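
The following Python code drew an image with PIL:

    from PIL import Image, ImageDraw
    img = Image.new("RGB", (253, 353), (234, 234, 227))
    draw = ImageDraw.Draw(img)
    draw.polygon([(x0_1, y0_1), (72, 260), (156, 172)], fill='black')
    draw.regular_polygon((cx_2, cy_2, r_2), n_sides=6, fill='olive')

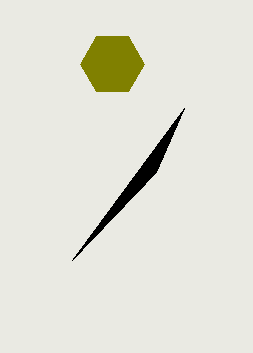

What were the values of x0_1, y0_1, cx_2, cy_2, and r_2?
x0_1 = 184
y0_1 = 108
cx_2 = 112
cy_2 = 64
r_2 = 32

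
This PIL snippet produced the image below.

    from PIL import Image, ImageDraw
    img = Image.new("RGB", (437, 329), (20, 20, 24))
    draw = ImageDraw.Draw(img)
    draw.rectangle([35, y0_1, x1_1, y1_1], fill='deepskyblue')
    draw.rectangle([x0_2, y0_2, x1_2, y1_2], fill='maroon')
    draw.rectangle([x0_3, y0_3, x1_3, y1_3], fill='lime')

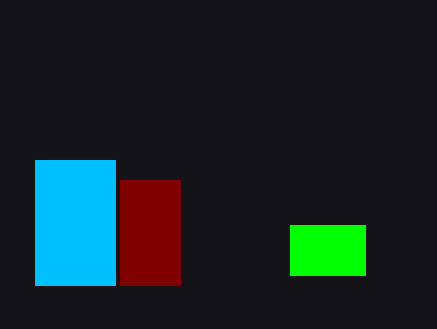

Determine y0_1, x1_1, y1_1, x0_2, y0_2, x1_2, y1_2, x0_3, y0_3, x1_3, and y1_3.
y0_1 = 160
x1_1 = 115
y1_1 = 285
x0_2 = 120
y0_2 = 180
x1_2 = 180
y1_2 = 285
x0_3 = 290
y0_3 = 225
x1_3 = 365
y1_3 = 275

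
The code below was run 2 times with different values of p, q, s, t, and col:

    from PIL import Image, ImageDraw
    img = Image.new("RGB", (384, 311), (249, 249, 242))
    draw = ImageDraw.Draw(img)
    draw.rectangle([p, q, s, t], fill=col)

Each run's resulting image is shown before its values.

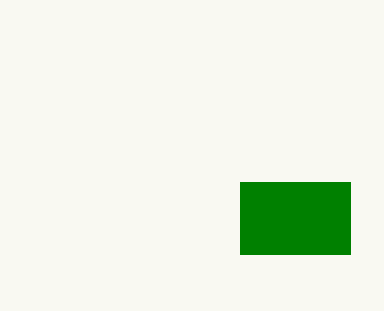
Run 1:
p = 240, q = 182, s = 350, t = 254, col = 'green'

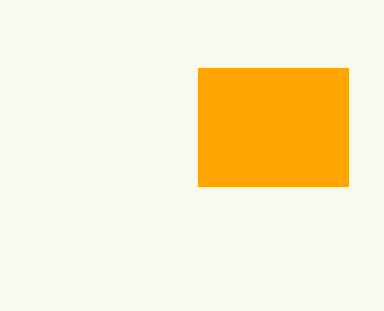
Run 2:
p = 198
q = 68
s = 348
t = 186
col = 'orange'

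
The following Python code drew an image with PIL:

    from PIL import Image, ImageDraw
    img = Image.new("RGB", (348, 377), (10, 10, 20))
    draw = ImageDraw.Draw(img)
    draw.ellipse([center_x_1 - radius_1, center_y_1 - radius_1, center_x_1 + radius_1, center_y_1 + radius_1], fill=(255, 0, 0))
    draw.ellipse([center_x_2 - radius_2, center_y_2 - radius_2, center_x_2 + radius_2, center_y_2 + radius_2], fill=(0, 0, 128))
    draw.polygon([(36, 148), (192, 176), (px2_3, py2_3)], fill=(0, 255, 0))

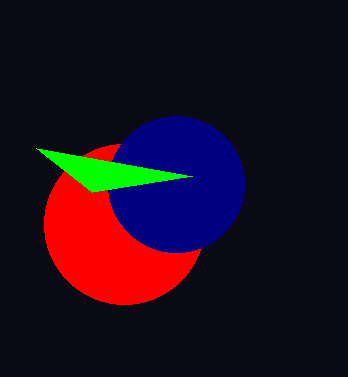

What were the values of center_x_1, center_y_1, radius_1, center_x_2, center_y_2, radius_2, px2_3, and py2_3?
center_x_1 = 124
center_y_1 = 224
radius_1 = 80
center_x_2 = 176
center_y_2 = 184
radius_2 = 68
px2_3 = 92
py2_3 = 192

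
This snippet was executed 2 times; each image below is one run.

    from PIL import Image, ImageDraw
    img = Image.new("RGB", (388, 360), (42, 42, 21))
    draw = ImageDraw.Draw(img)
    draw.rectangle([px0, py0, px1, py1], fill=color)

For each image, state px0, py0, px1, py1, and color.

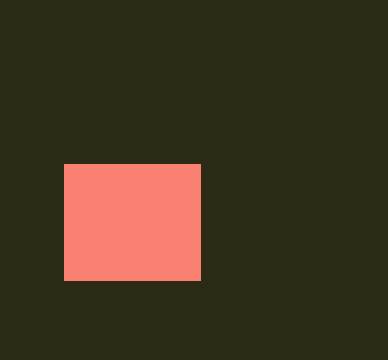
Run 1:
px0 = 64; py0 = 164; px1 = 200; py1 = 280; color = 'salmon'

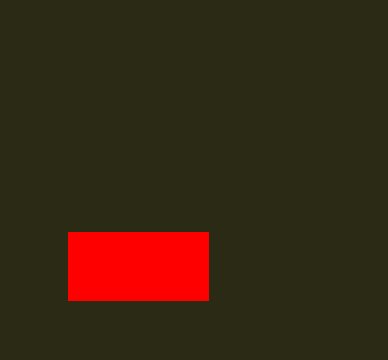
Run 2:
px0 = 68; py0 = 232; px1 = 208; py1 = 300; color = 'red'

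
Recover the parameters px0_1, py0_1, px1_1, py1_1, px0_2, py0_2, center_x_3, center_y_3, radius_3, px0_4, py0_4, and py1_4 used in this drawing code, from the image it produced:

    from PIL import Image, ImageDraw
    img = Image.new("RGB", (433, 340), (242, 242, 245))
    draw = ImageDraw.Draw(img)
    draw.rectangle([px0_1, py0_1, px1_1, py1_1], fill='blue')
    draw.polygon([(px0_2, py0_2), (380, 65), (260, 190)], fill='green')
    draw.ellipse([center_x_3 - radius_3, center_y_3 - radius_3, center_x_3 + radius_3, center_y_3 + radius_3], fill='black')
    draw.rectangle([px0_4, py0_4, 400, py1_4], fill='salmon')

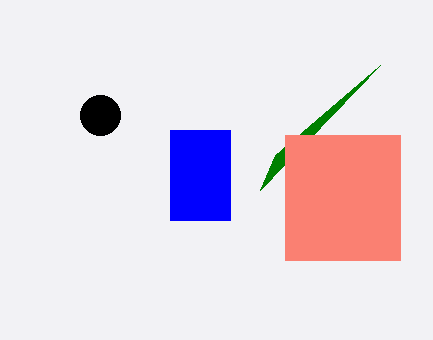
px0_1 = 170
py0_1 = 130
px1_1 = 230
py1_1 = 220
px0_2 = 275
py0_2 = 155
center_x_3 = 100
center_y_3 = 115
radius_3 = 20
px0_4 = 285
py0_4 = 135
py1_4 = 260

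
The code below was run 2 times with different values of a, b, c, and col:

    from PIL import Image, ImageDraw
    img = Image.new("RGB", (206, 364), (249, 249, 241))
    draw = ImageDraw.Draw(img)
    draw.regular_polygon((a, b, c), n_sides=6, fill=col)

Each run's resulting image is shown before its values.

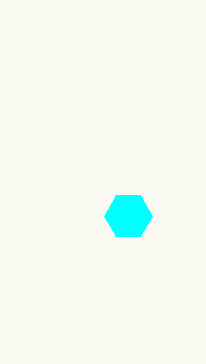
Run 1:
a = 128, b = 216, c = 24, col = 'cyan'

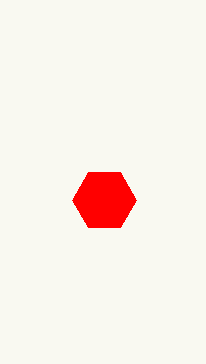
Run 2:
a = 104
b = 200
c = 32
col = 'red'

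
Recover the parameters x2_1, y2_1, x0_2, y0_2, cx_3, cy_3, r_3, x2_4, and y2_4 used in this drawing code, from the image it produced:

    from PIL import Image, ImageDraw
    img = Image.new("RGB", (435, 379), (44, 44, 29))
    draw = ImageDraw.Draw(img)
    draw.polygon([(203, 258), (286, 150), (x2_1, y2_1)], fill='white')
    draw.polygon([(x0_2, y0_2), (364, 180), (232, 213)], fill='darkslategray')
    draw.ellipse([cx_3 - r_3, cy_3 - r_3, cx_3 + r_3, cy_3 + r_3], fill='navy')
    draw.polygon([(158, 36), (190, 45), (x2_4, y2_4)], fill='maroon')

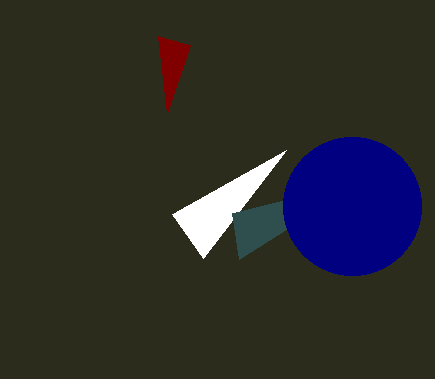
x2_1 = 172; y2_1 = 214; x0_2 = 239; y0_2 = 259; cx_3 = 352; cy_3 = 206; r_3 = 69; x2_4 = 167; y2_4 = 113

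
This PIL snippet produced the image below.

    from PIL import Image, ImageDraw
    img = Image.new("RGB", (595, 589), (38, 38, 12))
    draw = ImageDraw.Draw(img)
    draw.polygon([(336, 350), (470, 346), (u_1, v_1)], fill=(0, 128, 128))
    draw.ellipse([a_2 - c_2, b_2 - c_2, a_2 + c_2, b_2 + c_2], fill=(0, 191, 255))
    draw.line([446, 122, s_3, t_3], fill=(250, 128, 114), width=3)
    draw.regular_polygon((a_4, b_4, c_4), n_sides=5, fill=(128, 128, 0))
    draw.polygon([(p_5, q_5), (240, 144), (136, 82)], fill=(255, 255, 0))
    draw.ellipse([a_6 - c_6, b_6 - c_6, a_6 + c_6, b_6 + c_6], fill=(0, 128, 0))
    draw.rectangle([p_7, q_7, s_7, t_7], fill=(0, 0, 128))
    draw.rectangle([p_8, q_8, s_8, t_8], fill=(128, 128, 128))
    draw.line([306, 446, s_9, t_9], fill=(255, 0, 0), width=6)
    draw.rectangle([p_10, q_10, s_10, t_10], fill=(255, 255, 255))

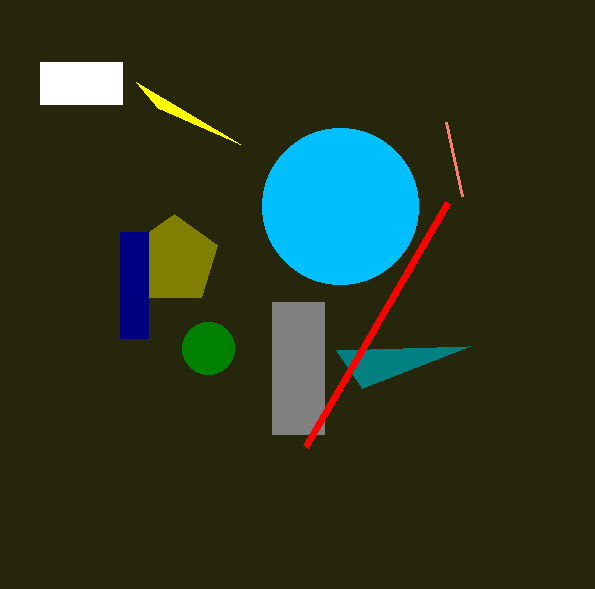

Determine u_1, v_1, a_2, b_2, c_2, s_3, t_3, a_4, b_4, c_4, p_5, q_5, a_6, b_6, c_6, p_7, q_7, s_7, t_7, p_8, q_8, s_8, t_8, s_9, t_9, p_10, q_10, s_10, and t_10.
u_1 = 362; v_1 = 388; a_2 = 340; b_2 = 206; c_2 = 78; s_3 = 462; t_3 = 196; a_4 = 174; b_4 = 260; c_4 = 46; p_5 = 158; q_5 = 108; a_6 = 208; b_6 = 348; c_6 = 26; p_7 = 120; q_7 = 232; s_7 = 148; t_7 = 338; p_8 = 272; q_8 = 302; s_8 = 324; t_8 = 434; s_9 = 448; t_9 = 202; p_10 = 40; q_10 = 62; s_10 = 122; t_10 = 104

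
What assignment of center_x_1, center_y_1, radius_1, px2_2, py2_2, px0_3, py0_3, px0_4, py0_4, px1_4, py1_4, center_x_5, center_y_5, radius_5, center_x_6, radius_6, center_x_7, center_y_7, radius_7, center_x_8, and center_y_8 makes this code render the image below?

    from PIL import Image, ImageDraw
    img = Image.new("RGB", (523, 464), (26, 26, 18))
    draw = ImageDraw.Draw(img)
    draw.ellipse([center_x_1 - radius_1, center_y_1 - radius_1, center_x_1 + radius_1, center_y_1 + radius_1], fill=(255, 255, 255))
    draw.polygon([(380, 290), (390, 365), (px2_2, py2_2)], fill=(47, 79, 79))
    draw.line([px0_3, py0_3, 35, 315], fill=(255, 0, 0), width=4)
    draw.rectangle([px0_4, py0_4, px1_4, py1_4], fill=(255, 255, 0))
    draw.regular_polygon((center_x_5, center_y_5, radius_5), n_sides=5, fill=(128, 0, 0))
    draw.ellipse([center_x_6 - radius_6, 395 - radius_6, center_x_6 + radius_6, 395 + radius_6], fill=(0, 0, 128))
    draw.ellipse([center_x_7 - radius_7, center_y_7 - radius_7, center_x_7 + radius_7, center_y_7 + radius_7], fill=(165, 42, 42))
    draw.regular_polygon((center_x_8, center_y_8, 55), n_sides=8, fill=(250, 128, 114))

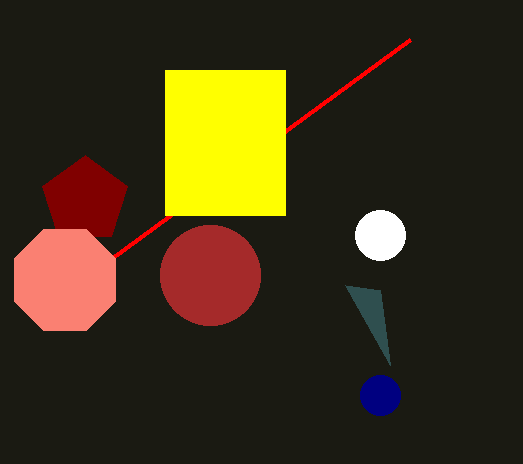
center_x_1 = 380; center_y_1 = 235; radius_1 = 25; px2_2 = 345; py2_2 = 285; px0_3 = 410; py0_3 = 40; px0_4 = 165; py0_4 = 70; px1_4 = 285; py1_4 = 215; center_x_5 = 85; center_y_5 = 200; radius_5 = 45; center_x_6 = 380; radius_6 = 20; center_x_7 = 210; center_y_7 = 275; radius_7 = 50; center_x_8 = 65; center_y_8 = 280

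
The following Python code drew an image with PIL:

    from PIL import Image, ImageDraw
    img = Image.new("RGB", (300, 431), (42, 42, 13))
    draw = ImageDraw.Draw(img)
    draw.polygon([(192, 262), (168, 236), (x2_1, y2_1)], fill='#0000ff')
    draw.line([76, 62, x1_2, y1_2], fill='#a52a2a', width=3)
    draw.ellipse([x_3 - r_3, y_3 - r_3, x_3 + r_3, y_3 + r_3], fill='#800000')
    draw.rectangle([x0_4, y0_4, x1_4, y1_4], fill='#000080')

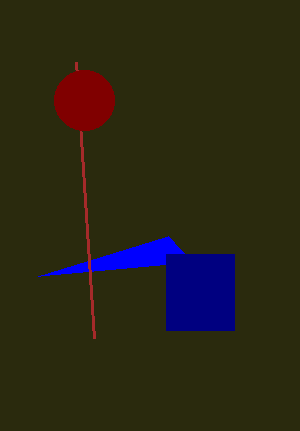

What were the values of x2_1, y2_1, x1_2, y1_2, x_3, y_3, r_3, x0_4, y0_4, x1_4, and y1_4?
x2_1 = 38
y2_1 = 276
x1_2 = 94
y1_2 = 338
x_3 = 84
y_3 = 100
r_3 = 30
x0_4 = 166
y0_4 = 254
x1_4 = 234
y1_4 = 330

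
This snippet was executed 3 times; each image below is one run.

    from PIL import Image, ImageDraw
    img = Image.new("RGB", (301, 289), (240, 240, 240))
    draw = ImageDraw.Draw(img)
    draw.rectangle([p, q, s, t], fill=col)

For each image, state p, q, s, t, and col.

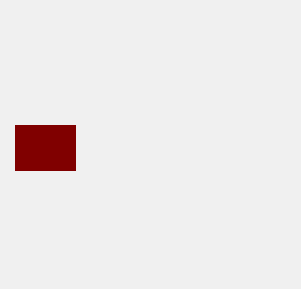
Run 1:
p = 15
q = 125
s = 75
t = 170
col = 'maroon'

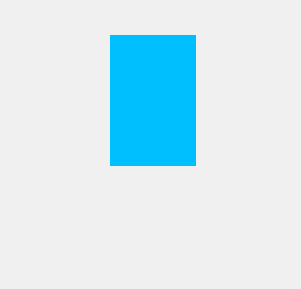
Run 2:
p = 110
q = 35
s = 195
t = 165
col = 'deepskyblue'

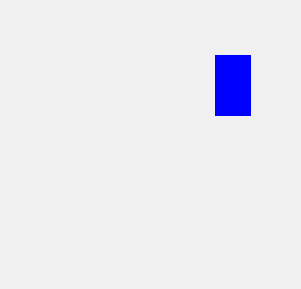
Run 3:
p = 215; q = 55; s = 250; t = 115; col = 'blue'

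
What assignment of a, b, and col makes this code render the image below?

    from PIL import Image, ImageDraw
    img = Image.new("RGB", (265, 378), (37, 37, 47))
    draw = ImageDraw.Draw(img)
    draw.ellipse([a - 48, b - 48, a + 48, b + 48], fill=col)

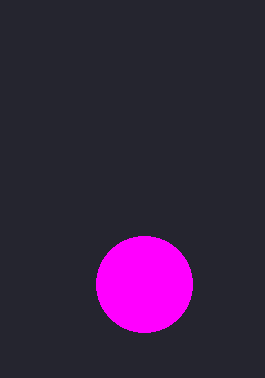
a = 144
b = 284
col = 'magenta'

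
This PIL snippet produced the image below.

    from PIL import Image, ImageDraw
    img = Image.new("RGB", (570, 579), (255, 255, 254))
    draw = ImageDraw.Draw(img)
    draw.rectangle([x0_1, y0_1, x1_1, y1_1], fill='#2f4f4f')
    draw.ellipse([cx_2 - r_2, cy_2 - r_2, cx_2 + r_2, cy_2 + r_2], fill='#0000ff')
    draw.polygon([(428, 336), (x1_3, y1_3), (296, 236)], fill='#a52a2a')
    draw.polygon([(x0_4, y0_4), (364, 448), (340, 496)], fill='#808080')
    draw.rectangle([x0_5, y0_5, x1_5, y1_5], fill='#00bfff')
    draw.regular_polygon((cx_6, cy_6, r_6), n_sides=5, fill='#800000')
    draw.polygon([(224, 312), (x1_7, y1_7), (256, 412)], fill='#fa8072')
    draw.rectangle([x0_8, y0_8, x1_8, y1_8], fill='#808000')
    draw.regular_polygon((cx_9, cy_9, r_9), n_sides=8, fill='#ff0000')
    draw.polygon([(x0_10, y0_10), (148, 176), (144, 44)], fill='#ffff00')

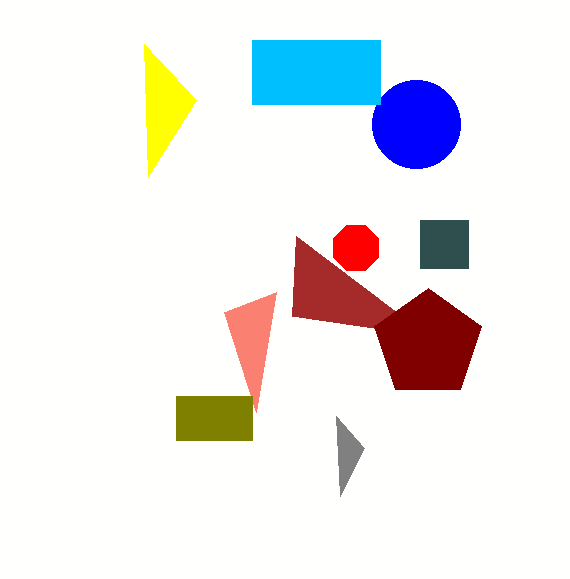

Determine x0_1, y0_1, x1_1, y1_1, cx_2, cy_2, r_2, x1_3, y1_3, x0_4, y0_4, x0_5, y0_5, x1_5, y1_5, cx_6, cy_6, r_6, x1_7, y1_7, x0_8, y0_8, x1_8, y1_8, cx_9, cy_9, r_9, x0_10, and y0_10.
x0_1 = 420
y0_1 = 220
x1_1 = 468
y1_1 = 268
cx_2 = 416
cy_2 = 124
r_2 = 44
x1_3 = 292
y1_3 = 316
x0_4 = 336
y0_4 = 416
x0_5 = 252
y0_5 = 40
x1_5 = 380
y1_5 = 104
cx_6 = 428
cy_6 = 344
r_6 = 56
x1_7 = 276
y1_7 = 292
x0_8 = 176
y0_8 = 396
x1_8 = 252
y1_8 = 440
cx_9 = 356
cy_9 = 248
r_9 = 24
x0_10 = 196
y0_10 = 100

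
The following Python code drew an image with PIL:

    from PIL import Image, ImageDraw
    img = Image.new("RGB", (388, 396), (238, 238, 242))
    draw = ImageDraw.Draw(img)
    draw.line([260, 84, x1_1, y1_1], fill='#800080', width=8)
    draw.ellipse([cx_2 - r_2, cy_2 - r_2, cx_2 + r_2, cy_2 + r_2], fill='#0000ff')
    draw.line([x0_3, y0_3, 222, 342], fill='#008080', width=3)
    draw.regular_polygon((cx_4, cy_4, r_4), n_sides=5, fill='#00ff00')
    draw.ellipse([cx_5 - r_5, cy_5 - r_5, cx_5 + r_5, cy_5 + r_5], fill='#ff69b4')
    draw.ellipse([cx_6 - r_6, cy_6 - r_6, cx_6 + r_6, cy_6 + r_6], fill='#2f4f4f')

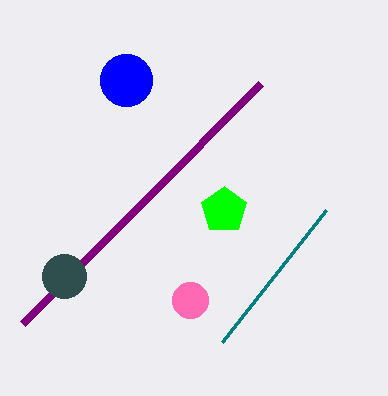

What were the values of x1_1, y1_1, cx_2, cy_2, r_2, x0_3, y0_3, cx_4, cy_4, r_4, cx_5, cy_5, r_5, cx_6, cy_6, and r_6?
x1_1 = 22; y1_1 = 324; cx_2 = 126; cy_2 = 80; r_2 = 26; x0_3 = 326; y0_3 = 210; cx_4 = 224; cy_4 = 210; r_4 = 24; cx_5 = 190; cy_5 = 300; r_5 = 18; cx_6 = 64; cy_6 = 276; r_6 = 22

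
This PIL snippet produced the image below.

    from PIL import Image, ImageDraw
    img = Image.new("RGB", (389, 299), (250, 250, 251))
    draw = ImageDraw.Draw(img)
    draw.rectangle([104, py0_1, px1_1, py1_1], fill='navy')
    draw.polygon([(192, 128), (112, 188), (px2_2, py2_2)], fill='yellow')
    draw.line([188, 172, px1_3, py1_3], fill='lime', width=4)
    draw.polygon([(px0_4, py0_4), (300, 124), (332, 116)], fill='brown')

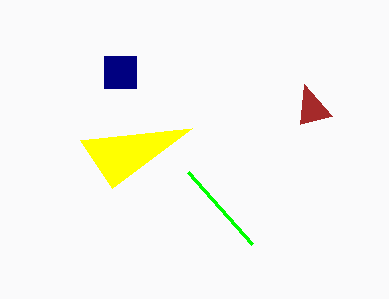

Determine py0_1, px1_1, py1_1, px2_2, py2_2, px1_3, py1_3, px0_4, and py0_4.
py0_1 = 56
px1_1 = 136
py1_1 = 88
px2_2 = 80
py2_2 = 140
px1_3 = 252
py1_3 = 244
px0_4 = 304
py0_4 = 84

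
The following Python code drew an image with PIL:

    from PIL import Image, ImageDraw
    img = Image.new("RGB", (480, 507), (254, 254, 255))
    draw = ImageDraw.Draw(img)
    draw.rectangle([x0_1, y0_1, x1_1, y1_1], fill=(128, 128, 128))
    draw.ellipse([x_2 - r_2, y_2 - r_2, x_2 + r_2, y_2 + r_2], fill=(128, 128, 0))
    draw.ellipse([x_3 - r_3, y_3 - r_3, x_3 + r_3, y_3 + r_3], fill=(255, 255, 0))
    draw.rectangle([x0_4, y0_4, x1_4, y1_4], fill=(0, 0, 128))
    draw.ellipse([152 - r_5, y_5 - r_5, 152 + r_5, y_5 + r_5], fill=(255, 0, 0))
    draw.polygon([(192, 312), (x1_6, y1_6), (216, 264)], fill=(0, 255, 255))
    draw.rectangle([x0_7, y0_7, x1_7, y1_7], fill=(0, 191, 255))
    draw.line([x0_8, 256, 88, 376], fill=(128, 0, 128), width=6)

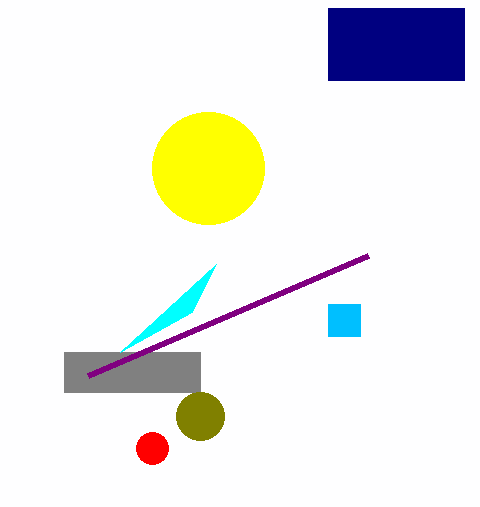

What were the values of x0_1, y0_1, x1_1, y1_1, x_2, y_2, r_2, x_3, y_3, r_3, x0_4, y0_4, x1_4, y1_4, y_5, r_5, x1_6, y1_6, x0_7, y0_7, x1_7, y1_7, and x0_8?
x0_1 = 64, y0_1 = 352, x1_1 = 200, y1_1 = 392, x_2 = 200, y_2 = 416, r_2 = 24, x_3 = 208, y_3 = 168, r_3 = 56, x0_4 = 328, y0_4 = 8, x1_4 = 464, y1_4 = 80, y_5 = 448, r_5 = 16, x1_6 = 120, y1_6 = 352, x0_7 = 328, y0_7 = 304, x1_7 = 360, y1_7 = 336, x0_8 = 368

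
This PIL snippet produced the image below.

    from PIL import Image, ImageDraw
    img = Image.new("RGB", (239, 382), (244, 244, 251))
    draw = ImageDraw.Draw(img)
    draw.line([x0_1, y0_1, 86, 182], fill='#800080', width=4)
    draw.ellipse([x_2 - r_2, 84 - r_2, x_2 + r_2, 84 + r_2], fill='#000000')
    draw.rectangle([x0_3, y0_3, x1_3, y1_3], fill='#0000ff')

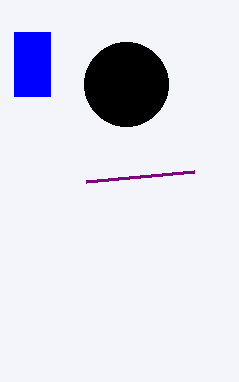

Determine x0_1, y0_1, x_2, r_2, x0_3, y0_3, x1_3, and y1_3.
x0_1 = 194
y0_1 = 172
x_2 = 126
r_2 = 42
x0_3 = 14
y0_3 = 32
x1_3 = 50
y1_3 = 96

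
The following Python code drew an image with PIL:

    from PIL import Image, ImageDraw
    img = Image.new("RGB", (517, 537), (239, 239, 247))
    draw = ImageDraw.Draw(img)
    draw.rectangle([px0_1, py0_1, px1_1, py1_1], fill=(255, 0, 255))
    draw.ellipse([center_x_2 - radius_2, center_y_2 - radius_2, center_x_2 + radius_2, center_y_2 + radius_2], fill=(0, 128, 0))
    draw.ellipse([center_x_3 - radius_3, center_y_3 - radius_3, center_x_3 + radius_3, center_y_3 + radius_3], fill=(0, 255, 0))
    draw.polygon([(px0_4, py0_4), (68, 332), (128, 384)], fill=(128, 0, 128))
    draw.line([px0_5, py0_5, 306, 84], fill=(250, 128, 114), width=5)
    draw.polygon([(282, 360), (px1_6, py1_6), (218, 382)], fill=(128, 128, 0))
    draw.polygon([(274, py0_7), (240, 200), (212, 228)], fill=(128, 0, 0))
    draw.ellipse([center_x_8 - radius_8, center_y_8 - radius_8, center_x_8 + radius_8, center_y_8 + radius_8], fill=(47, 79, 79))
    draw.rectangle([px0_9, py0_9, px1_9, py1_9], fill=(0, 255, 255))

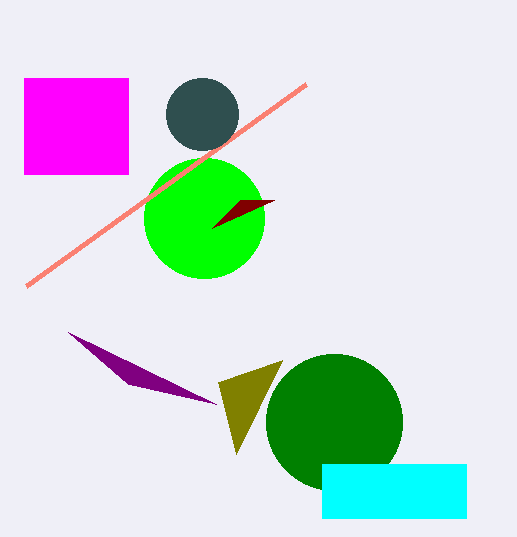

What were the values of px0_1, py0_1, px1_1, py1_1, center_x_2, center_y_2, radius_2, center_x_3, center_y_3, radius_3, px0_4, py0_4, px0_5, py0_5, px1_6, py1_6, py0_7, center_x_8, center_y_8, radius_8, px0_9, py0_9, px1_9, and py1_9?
px0_1 = 24, py0_1 = 78, px1_1 = 128, py1_1 = 174, center_x_2 = 334, center_y_2 = 422, radius_2 = 68, center_x_3 = 204, center_y_3 = 218, radius_3 = 60, px0_4 = 216, py0_4 = 404, px0_5 = 26, py0_5 = 286, px1_6 = 236, py1_6 = 454, py0_7 = 200, center_x_8 = 202, center_y_8 = 114, radius_8 = 36, px0_9 = 322, py0_9 = 464, px1_9 = 466, py1_9 = 518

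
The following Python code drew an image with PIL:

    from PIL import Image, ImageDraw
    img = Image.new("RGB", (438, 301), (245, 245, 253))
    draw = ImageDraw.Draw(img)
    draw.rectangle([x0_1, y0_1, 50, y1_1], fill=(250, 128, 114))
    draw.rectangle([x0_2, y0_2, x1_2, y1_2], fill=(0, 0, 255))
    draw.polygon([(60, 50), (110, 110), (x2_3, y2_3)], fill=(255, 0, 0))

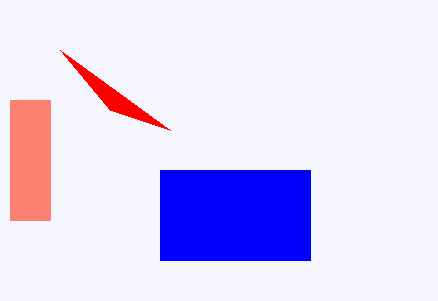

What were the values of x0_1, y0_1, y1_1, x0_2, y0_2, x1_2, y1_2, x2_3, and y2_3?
x0_1 = 10
y0_1 = 100
y1_1 = 220
x0_2 = 160
y0_2 = 170
x1_2 = 310
y1_2 = 260
x2_3 = 170
y2_3 = 130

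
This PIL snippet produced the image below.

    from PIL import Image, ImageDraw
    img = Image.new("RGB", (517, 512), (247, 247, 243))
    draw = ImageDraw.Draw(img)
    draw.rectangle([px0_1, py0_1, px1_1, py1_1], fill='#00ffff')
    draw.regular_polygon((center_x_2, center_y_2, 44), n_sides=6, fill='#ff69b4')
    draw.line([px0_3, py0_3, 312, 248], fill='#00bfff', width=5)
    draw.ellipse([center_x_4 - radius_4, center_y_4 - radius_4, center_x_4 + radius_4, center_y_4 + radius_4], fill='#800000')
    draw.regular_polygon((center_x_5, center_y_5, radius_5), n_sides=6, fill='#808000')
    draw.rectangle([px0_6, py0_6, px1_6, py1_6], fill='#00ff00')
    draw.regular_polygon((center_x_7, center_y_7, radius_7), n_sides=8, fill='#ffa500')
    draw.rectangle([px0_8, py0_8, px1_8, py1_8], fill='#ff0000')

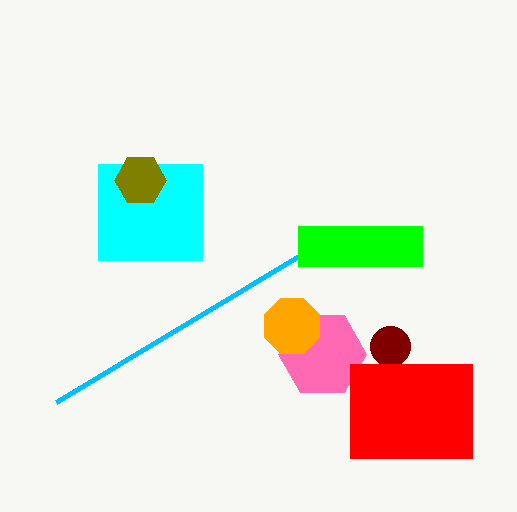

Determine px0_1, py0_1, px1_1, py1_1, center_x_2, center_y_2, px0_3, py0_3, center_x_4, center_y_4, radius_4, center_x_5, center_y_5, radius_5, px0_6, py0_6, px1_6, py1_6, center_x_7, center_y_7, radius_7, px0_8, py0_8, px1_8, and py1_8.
px0_1 = 98, py0_1 = 164, px1_1 = 202, py1_1 = 260, center_x_2 = 322, center_y_2 = 354, px0_3 = 56, py0_3 = 402, center_x_4 = 390, center_y_4 = 346, radius_4 = 20, center_x_5 = 140, center_y_5 = 180, radius_5 = 26, px0_6 = 298, py0_6 = 226, px1_6 = 422, py1_6 = 266, center_x_7 = 292, center_y_7 = 326, radius_7 = 30, px0_8 = 350, py0_8 = 364, px1_8 = 472, py1_8 = 458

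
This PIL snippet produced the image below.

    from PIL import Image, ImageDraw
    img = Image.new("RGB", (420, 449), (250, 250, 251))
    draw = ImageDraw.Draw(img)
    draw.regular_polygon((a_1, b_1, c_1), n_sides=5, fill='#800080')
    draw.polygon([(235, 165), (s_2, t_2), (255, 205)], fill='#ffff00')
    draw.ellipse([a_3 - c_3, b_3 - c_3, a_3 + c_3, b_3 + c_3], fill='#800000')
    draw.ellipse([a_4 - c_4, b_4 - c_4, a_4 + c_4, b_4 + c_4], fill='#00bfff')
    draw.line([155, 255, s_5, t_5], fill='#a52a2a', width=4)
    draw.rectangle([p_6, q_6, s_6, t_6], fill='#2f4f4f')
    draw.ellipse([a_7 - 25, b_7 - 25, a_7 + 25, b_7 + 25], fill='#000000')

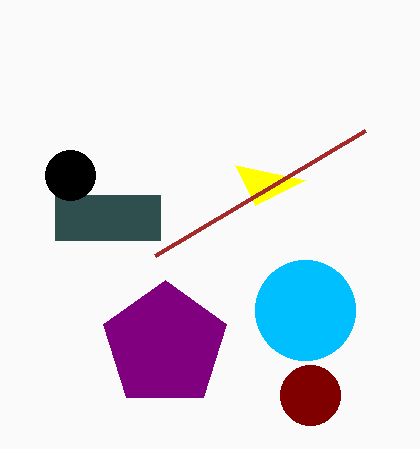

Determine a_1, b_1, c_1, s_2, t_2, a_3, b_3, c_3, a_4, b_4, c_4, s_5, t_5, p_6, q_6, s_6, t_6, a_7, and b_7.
a_1 = 165; b_1 = 345; c_1 = 65; s_2 = 305; t_2 = 180; a_3 = 310; b_3 = 395; c_3 = 30; a_4 = 305; b_4 = 310; c_4 = 50; s_5 = 365; t_5 = 130; p_6 = 55; q_6 = 195; s_6 = 160; t_6 = 240; a_7 = 70; b_7 = 175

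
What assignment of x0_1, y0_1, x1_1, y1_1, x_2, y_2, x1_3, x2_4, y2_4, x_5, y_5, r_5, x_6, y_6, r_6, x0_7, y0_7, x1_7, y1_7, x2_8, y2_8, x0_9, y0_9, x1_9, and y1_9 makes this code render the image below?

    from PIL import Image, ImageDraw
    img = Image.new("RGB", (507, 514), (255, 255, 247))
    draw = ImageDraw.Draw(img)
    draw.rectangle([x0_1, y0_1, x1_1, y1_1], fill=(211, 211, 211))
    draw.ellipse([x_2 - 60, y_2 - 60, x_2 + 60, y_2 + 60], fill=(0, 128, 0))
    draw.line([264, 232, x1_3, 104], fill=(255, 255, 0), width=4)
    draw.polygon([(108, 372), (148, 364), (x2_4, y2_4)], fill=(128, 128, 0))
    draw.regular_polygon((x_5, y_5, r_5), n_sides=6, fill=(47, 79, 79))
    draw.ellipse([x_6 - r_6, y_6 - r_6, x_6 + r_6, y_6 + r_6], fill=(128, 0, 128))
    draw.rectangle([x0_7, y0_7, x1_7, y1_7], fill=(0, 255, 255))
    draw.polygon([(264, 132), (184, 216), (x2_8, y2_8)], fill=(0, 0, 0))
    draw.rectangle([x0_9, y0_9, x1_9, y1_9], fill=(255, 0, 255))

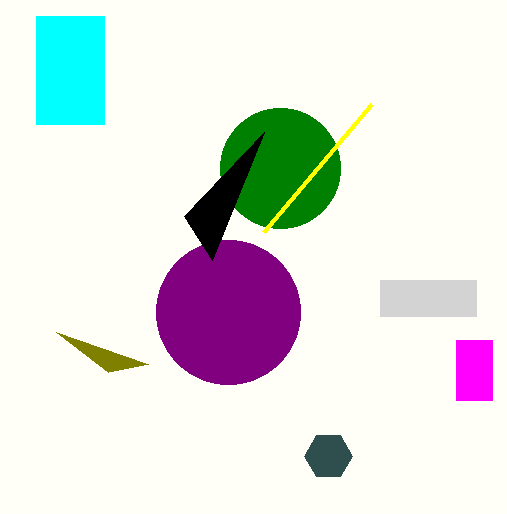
x0_1 = 380; y0_1 = 280; x1_1 = 476; y1_1 = 316; x_2 = 280; y_2 = 168; x1_3 = 372; x2_4 = 56; y2_4 = 332; x_5 = 328; y_5 = 456; r_5 = 24; x_6 = 228; y_6 = 312; r_6 = 72; x0_7 = 36; y0_7 = 16; x1_7 = 104; y1_7 = 124; x2_8 = 212; y2_8 = 260; x0_9 = 456; y0_9 = 340; x1_9 = 492; y1_9 = 400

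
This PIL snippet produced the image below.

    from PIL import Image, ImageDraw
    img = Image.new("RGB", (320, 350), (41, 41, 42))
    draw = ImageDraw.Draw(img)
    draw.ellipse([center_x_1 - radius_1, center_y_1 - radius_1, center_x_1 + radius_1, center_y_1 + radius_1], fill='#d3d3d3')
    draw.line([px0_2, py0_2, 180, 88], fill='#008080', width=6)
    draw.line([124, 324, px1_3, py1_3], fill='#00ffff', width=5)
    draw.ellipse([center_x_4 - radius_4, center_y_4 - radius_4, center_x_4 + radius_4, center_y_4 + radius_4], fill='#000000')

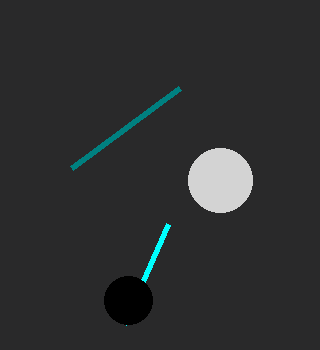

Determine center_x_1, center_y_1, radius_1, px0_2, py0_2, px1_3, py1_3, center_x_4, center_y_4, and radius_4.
center_x_1 = 220
center_y_1 = 180
radius_1 = 32
px0_2 = 72
py0_2 = 168
px1_3 = 168
py1_3 = 224
center_x_4 = 128
center_y_4 = 300
radius_4 = 24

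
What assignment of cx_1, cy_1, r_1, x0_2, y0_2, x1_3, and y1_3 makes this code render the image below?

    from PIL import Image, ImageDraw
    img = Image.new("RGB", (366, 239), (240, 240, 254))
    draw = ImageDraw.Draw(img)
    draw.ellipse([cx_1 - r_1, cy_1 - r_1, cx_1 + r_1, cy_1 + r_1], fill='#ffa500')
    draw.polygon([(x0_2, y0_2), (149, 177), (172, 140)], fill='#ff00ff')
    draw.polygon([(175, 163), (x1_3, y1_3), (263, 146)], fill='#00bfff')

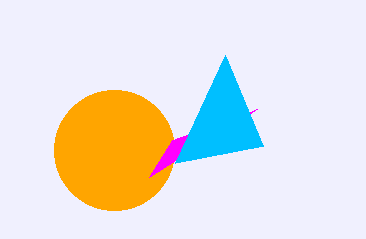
cx_1 = 114, cy_1 = 150, r_1 = 60, x0_2 = 257, y0_2 = 109, x1_3 = 225, y1_3 = 55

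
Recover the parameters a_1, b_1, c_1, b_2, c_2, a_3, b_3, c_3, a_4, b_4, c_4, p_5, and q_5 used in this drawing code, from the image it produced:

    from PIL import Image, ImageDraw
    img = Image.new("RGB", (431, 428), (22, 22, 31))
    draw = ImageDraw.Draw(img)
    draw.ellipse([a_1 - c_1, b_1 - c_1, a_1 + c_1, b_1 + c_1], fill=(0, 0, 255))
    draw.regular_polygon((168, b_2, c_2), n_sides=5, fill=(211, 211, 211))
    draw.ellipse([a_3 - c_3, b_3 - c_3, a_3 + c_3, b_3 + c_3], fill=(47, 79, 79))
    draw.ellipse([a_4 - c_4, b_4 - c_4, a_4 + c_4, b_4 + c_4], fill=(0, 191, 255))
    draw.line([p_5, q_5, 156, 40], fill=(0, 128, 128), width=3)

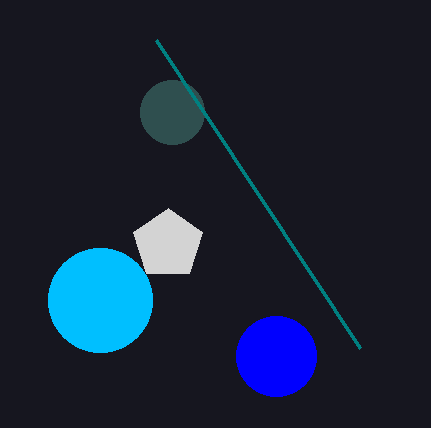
a_1 = 276, b_1 = 356, c_1 = 40, b_2 = 244, c_2 = 36, a_3 = 172, b_3 = 112, c_3 = 32, a_4 = 100, b_4 = 300, c_4 = 52, p_5 = 360, q_5 = 348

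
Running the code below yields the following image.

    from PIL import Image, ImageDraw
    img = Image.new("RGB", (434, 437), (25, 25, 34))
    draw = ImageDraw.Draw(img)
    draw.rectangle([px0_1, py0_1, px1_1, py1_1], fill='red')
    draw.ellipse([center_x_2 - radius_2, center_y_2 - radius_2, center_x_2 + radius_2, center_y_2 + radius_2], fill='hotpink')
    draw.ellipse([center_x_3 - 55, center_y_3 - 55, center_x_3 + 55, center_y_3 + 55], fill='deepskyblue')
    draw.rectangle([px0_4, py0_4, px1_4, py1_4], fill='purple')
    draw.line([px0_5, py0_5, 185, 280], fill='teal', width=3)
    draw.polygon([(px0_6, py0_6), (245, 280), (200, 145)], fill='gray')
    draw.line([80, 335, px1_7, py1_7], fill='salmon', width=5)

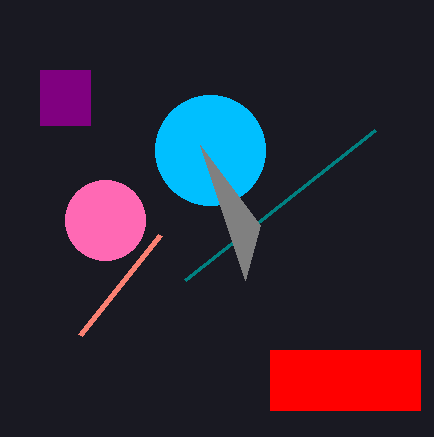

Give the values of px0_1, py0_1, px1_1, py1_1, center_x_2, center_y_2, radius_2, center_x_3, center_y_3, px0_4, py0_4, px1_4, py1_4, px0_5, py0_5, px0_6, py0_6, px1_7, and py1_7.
px0_1 = 270
py0_1 = 350
px1_1 = 420
py1_1 = 410
center_x_2 = 105
center_y_2 = 220
radius_2 = 40
center_x_3 = 210
center_y_3 = 150
px0_4 = 40
py0_4 = 70
px1_4 = 90
py1_4 = 125
px0_5 = 375
py0_5 = 130
px0_6 = 260
py0_6 = 225
px1_7 = 160
py1_7 = 235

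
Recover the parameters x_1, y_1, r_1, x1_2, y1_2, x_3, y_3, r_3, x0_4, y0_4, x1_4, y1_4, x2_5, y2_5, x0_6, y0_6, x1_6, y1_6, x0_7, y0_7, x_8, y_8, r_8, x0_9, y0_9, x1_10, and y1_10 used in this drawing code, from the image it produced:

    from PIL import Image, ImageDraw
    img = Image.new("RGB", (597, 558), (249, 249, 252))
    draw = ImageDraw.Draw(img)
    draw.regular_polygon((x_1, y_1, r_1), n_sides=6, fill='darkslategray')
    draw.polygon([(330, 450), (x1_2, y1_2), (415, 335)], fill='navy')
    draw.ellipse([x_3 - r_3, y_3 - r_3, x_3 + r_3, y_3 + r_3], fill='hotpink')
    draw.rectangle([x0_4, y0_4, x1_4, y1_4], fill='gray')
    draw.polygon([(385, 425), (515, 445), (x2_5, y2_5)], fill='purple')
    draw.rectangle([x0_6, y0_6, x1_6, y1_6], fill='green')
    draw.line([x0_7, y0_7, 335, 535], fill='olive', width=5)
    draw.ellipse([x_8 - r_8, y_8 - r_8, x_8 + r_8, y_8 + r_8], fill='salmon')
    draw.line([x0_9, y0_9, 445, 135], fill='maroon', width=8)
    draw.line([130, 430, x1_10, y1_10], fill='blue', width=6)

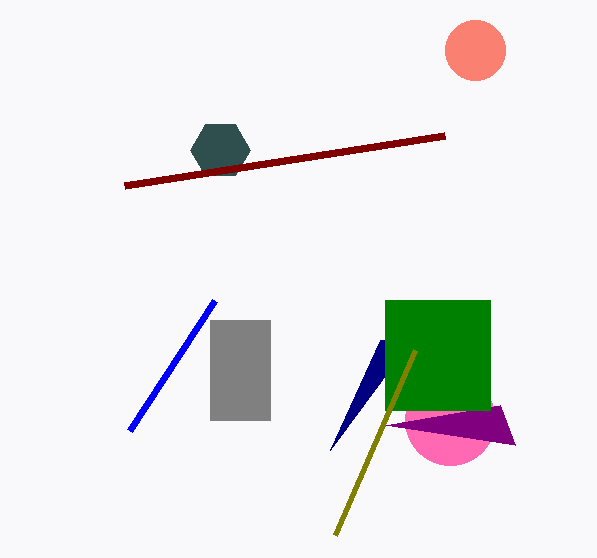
x_1 = 220
y_1 = 150
r_1 = 30
x1_2 = 380
y1_2 = 340
x_3 = 450
y_3 = 420
r_3 = 45
x0_4 = 210
y0_4 = 320
x1_4 = 270
y1_4 = 420
x2_5 = 500
y2_5 = 405
x0_6 = 385
y0_6 = 300
x1_6 = 490
y1_6 = 410
x0_7 = 415
y0_7 = 350
x_8 = 475
y_8 = 50
r_8 = 30
x0_9 = 125
y0_9 = 185
x1_10 = 215
y1_10 = 300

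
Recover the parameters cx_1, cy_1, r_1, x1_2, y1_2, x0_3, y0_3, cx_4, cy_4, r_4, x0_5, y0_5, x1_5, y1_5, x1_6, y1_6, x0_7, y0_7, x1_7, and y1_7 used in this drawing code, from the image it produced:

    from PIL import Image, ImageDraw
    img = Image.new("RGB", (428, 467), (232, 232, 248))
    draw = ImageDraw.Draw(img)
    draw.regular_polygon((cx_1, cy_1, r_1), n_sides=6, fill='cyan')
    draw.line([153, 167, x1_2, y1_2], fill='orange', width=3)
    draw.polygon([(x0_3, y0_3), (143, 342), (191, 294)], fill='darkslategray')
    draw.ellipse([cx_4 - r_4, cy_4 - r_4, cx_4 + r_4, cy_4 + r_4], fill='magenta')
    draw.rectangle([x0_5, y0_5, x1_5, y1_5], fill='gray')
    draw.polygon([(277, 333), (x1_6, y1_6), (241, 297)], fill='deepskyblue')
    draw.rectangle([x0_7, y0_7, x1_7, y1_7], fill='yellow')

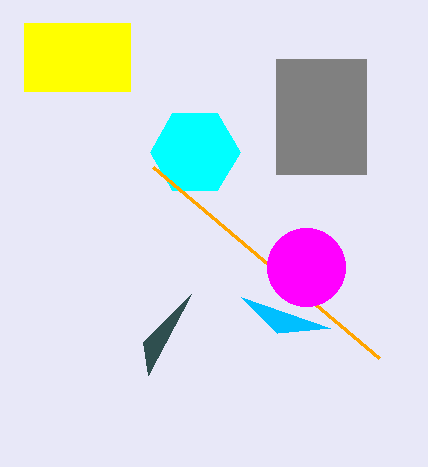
cx_1 = 195, cy_1 = 152, r_1 = 45, x1_2 = 379, y1_2 = 358, x0_3 = 148, y0_3 = 375, cx_4 = 306, cy_4 = 267, r_4 = 39, x0_5 = 276, y0_5 = 59, x1_5 = 366, y1_5 = 174, x1_6 = 330, y1_6 = 328, x0_7 = 24, y0_7 = 23, x1_7 = 130, y1_7 = 91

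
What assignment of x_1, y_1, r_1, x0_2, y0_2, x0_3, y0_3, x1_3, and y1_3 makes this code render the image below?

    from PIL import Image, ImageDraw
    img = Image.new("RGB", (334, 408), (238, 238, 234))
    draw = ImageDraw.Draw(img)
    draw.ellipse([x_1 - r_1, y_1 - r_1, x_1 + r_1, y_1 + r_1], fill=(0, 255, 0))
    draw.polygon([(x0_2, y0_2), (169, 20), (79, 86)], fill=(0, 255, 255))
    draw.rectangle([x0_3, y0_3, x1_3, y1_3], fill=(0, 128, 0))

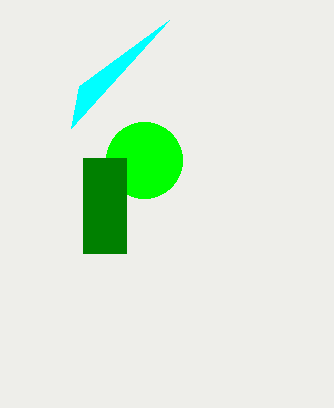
x_1 = 144, y_1 = 160, r_1 = 38, x0_2 = 71, y0_2 = 128, x0_3 = 83, y0_3 = 158, x1_3 = 126, y1_3 = 253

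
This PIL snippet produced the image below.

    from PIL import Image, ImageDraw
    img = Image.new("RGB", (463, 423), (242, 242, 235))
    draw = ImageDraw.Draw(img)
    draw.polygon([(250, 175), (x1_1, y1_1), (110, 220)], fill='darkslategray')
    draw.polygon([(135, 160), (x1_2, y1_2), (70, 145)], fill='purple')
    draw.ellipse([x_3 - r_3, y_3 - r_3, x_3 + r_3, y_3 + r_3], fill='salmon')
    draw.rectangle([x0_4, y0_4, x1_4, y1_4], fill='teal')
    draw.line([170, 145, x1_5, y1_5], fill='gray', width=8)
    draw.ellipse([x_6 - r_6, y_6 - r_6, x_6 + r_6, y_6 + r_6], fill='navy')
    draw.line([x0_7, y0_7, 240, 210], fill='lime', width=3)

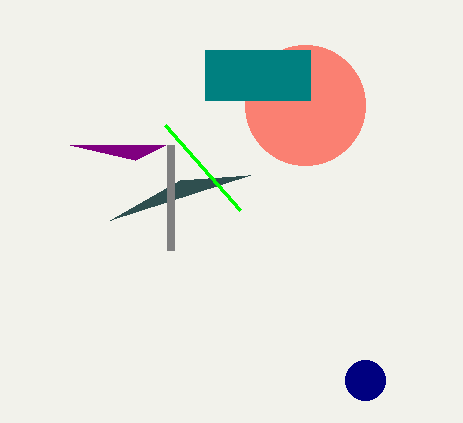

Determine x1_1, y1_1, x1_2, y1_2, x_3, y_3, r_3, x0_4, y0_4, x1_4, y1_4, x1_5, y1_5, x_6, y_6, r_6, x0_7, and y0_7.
x1_1 = 180, y1_1 = 180, x1_2 = 165, y1_2 = 145, x_3 = 305, y_3 = 105, r_3 = 60, x0_4 = 205, y0_4 = 50, x1_4 = 310, y1_4 = 100, x1_5 = 170, y1_5 = 250, x_6 = 365, y_6 = 380, r_6 = 20, x0_7 = 165, y0_7 = 125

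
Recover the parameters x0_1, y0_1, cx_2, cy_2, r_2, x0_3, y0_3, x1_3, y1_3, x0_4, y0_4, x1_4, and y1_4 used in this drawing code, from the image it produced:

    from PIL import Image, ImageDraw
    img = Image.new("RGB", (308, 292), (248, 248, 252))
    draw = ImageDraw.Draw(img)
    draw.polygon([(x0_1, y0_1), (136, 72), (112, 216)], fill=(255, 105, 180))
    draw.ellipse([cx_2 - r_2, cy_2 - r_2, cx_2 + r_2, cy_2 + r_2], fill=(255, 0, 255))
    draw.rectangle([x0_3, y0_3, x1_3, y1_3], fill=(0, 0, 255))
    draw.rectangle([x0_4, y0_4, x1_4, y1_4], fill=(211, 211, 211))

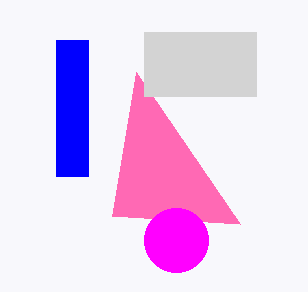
x0_1 = 240, y0_1 = 224, cx_2 = 176, cy_2 = 240, r_2 = 32, x0_3 = 56, y0_3 = 40, x1_3 = 88, y1_3 = 176, x0_4 = 144, y0_4 = 32, x1_4 = 256, y1_4 = 96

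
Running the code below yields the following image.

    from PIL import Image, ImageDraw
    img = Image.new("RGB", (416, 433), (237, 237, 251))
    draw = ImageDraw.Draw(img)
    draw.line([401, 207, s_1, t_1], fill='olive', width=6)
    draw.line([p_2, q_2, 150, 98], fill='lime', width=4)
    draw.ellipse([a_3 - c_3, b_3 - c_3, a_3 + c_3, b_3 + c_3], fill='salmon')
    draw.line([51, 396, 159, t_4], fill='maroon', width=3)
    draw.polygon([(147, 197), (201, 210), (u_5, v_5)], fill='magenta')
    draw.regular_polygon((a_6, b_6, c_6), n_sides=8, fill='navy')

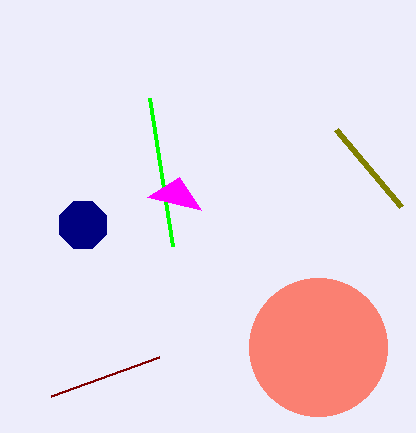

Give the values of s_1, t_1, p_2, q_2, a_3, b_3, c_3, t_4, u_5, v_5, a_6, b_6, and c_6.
s_1 = 336, t_1 = 130, p_2 = 173, q_2 = 246, a_3 = 318, b_3 = 347, c_3 = 69, t_4 = 357, u_5 = 179, v_5 = 177, a_6 = 83, b_6 = 225, c_6 = 25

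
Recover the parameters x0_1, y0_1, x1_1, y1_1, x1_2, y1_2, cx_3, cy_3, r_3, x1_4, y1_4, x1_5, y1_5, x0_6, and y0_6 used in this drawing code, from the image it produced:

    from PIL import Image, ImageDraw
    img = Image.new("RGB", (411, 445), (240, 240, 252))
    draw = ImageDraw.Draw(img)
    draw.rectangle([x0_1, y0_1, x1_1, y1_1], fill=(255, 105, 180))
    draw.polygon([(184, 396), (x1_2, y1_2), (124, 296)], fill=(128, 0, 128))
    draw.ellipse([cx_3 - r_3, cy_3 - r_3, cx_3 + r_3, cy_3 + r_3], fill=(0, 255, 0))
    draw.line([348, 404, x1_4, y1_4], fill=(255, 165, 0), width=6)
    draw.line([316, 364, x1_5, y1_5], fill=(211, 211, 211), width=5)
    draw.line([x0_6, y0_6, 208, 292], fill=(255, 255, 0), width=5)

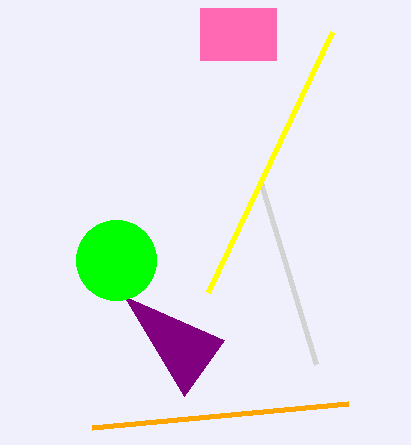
x0_1 = 200, y0_1 = 8, x1_1 = 276, y1_1 = 60, x1_2 = 224, y1_2 = 340, cx_3 = 116, cy_3 = 260, r_3 = 40, x1_4 = 92, y1_4 = 428, x1_5 = 260, y1_5 = 180, x0_6 = 332, y0_6 = 32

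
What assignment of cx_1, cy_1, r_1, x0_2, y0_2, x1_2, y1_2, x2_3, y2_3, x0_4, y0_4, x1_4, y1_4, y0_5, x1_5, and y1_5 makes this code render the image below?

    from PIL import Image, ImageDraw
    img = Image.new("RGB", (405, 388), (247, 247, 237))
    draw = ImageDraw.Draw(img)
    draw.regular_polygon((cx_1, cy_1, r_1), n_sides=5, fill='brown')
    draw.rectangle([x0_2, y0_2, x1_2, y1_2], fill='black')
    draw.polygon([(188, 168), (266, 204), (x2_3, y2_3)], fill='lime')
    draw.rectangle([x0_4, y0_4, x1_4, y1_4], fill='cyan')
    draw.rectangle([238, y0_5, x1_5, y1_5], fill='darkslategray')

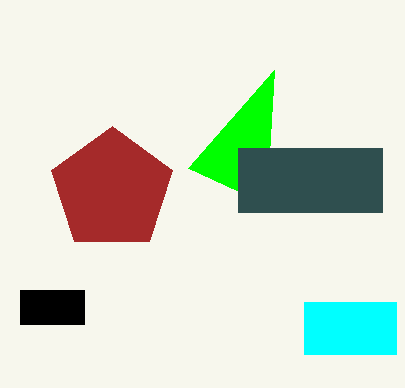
cx_1 = 112
cy_1 = 190
r_1 = 64
x0_2 = 20
y0_2 = 290
x1_2 = 84
y1_2 = 324
x2_3 = 274
y2_3 = 70
x0_4 = 304
y0_4 = 302
x1_4 = 396
y1_4 = 354
y0_5 = 148
x1_5 = 382
y1_5 = 212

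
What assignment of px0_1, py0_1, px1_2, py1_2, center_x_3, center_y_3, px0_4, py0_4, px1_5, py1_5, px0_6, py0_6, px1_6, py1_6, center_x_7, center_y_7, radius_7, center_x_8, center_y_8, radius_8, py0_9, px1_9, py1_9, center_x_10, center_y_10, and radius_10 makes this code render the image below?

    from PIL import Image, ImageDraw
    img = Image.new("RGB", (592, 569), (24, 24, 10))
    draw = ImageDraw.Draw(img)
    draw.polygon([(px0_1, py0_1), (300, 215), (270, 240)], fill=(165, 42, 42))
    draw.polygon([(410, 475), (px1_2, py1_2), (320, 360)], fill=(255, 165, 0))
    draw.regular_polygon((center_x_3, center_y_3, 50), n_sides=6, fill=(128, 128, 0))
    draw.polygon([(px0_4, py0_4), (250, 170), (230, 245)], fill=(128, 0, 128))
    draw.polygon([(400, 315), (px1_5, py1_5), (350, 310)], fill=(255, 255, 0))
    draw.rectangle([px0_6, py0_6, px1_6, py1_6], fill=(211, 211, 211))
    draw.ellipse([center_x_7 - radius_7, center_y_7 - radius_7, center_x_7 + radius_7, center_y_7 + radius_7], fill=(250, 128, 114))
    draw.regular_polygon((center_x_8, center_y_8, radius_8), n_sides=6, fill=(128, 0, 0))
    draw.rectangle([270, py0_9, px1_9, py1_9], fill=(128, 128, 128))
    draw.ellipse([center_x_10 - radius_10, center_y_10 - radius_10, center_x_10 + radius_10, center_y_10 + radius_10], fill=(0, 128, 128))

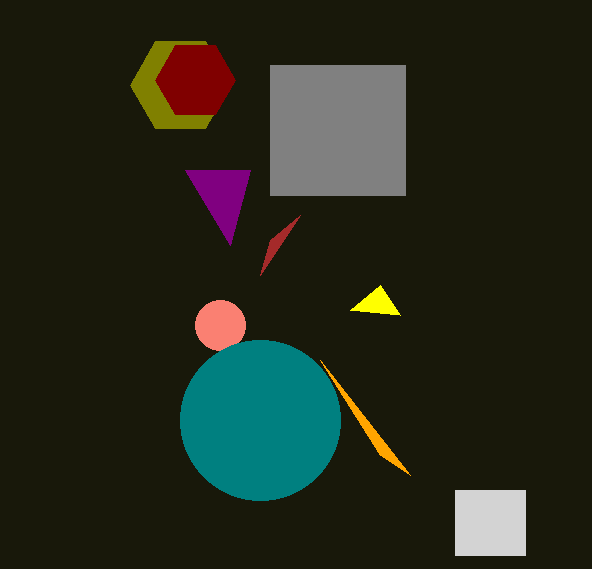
px0_1 = 260, py0_1 = 275, px1_2 = 380, py1_2 = 455, center_x_3 = 180, center_y_3 = 85, px0_4 = 185, py0_4 = 170, px1_5 = 380, py1_5 = 285, px0_6 = 455, py0_6 = 490, px1_6 = 525, py1_6 = 555, center_x_7 = 220, center_y_7 = 325, radius_7 = 25, center_x_8 = 195, center_y_8 = 80, radius_8 = 40, py0_9 = 65, px1_9 = 405, py1_9 = 195, center_x_10 = 260, center_y_10 = 420, radius_10 = 80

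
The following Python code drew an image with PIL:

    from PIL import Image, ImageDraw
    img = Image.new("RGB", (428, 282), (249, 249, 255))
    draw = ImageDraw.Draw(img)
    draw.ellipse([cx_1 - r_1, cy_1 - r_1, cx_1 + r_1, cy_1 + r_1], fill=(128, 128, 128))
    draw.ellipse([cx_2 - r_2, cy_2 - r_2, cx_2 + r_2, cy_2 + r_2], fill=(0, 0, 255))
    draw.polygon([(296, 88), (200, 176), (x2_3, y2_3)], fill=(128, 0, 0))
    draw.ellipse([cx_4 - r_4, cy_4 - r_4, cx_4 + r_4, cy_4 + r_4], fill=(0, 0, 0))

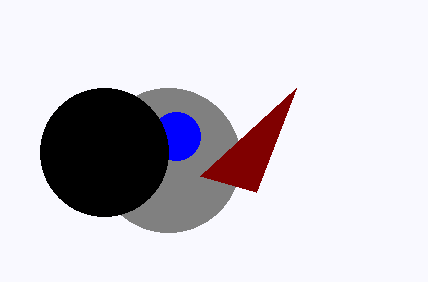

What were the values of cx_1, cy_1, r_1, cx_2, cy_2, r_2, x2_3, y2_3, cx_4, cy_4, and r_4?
cx_1 = 168; cy_1 = 160; r_1 = 72; cx_2 = 176; cy_2 = 136; r_2 = 24; x2_3 = 256; y2_3 = 192; cx_4 = 104; cy_4 = 152; r_4 = 64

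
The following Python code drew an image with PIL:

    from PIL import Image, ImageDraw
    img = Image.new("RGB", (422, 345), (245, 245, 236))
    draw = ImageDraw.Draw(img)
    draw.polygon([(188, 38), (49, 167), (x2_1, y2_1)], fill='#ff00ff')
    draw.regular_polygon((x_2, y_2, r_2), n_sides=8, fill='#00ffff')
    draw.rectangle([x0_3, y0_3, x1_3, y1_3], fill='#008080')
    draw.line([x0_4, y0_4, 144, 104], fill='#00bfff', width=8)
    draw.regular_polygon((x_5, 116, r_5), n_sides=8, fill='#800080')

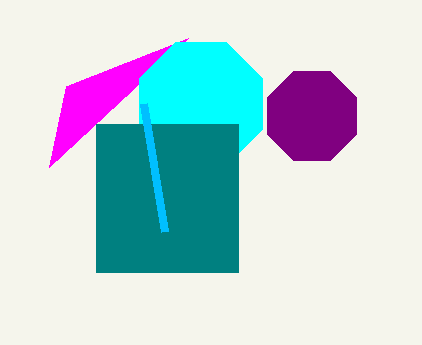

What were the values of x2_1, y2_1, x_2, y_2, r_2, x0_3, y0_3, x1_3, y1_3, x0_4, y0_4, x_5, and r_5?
x2_1 = 66
y2_1 = 86
x_2 = 201
y_2 = 104
r_2 = 67
x0_3 = 96
y0_3 = 124
x1_3 = 238
y1_3 = 272
x0_4 = 165
y0_4 = 232
x_5 = 312
r_5 = 48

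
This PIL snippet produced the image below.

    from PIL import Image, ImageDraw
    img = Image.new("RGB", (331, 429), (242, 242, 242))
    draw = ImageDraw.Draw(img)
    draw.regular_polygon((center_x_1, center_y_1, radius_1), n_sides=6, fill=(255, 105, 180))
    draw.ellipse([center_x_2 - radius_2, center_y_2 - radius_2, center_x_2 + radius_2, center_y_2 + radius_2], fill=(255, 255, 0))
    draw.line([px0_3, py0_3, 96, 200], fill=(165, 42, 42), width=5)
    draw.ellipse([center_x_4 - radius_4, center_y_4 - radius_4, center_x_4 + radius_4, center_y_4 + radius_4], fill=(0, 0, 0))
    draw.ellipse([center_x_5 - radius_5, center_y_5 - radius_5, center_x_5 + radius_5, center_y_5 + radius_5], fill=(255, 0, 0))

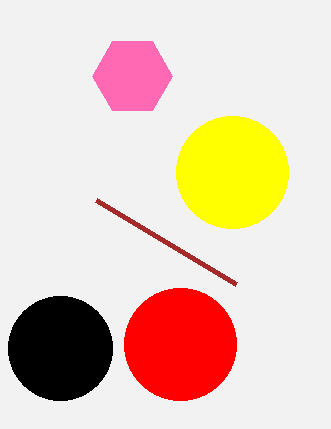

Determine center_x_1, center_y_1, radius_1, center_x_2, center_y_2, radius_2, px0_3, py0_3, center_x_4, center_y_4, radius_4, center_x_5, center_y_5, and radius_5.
center_x_1 = 132, center_y_1 = 76, radius_1 = 40, center_x_2 = 232, center_y_2 = 172, radius_2 = 56, px0_3 = 236, py0_3 = 284, center_x_4 = 60, center_y_4 = 348, radius_4 = 52, center_x_5 = 180, center_y_5 = 344, radius_5 = 56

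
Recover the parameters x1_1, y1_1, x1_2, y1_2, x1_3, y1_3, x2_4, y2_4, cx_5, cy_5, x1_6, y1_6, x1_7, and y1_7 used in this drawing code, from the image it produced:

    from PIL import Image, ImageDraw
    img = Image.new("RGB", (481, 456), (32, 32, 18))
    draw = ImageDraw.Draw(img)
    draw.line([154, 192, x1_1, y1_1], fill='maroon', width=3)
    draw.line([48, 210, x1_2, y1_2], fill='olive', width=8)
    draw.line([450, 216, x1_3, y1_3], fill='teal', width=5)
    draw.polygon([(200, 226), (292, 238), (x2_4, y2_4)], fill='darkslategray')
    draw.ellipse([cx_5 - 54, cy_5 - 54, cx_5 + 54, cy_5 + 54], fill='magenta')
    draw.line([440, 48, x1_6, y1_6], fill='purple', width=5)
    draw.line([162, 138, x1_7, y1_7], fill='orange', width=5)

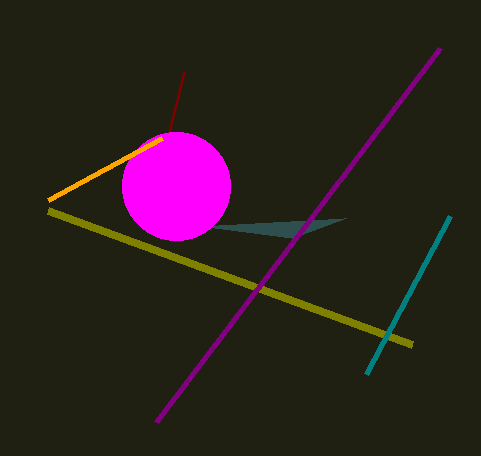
x1_1 = 184; y1_1 = 72; x1_2 = 412; y1_2 = 344; x1_3 = 366; y1_3 = 374; x2_4 = 346; y2_4 = 218; cx_5 = 176; cy_5 = 186; x1_6 = 156; y1_6 = 422; x1_7 = 48; y1_7 = 200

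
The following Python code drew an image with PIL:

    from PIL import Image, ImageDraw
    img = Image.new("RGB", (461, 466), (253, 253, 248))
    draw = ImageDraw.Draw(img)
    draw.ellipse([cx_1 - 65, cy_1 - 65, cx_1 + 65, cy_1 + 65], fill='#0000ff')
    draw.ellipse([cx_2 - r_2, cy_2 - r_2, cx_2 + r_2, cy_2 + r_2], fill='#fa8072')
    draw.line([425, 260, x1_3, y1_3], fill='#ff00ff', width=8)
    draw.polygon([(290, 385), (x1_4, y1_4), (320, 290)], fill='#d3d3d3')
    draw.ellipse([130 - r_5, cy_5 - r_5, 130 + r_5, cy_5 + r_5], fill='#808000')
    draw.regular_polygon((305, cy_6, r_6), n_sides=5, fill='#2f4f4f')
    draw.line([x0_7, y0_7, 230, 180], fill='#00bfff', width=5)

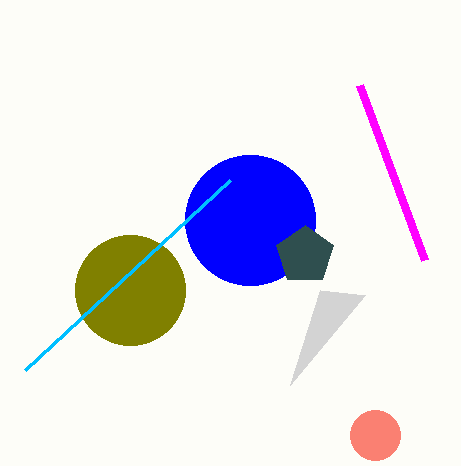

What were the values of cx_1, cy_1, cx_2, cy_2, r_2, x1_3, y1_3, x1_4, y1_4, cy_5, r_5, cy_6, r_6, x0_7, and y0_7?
cx_1 = 250
cy_1 = 220
cx_2 = 375
cy_2 = 435
r_2 = 25
x1_3 = 360
y1_3 = 85
x1_4 = 365
y1_4 = 295
cy_5 = 290
r_5 = 55
cy_6 = 255
r_6 = 30
x0_7 = 25
y0_7 = 370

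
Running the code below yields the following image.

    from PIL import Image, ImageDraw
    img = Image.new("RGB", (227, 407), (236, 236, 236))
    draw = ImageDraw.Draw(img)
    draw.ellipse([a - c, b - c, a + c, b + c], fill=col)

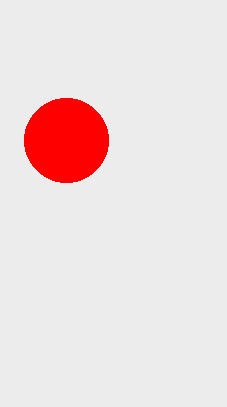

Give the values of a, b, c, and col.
a = 66, b = 140, c = 42, col = 'red'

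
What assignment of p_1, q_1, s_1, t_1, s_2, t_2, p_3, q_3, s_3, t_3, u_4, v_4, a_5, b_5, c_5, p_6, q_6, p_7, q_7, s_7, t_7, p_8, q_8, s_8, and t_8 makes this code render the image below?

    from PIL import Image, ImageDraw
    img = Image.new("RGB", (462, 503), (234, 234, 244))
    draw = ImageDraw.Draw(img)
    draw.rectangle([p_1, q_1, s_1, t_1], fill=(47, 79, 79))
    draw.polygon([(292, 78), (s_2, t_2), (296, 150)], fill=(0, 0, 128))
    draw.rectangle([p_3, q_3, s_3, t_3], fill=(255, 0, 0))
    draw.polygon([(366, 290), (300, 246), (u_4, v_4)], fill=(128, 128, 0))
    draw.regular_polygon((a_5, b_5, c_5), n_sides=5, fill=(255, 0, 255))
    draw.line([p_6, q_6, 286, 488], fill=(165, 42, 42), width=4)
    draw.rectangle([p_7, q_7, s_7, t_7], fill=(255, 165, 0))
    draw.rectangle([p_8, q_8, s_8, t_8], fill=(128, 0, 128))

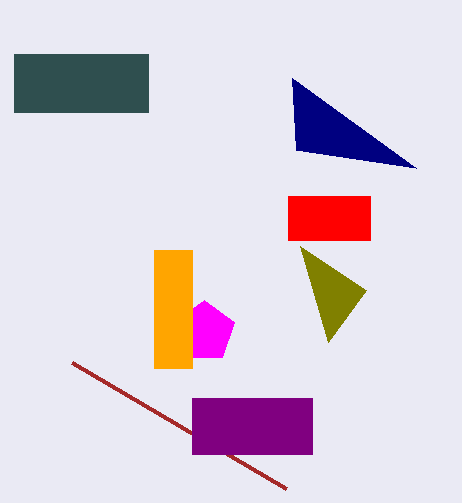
p_1 = 14, q_1 = 54, s_1 = 148, t_1 = 112, s_2 = 416, t_2 = 168, p_3 = 288, q_3 = 196, s_3 = 370, t_3 = 240, u_4 = 328, v_4 = 342, a_5 = 204, b_5 = 332, c_5 = 32, p_6 = 72, q_6 = 362, p_7 = 154, q_7 = 250, s_7 = 192, t_7 = 368, p_8 = 192, q_8 = 398, s_8 = 312, t_8 = 454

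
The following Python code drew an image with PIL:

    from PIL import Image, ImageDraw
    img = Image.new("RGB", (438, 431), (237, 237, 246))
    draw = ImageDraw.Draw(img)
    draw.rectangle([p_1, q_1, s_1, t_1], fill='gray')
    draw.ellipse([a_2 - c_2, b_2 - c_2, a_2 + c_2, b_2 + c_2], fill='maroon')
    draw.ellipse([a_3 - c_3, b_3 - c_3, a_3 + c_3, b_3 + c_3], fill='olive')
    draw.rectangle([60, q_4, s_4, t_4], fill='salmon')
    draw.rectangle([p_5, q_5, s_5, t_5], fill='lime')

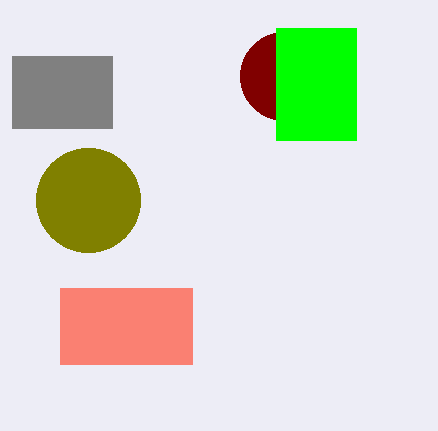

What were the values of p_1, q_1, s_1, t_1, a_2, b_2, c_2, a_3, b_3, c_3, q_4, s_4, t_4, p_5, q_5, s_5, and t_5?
p_1 = 12
q_1 = 56
s_1 = 112
t_1 = 128
a_2 = 284
b_2 = 76
c_2 = 44
a_3 = 88
b_3 = 200
c_3 = 52
q_4 = 288
s_4 = 192
t_4 = 364
p_5 = 276
q_5 = 28
s_5 = 356
t_5 = 140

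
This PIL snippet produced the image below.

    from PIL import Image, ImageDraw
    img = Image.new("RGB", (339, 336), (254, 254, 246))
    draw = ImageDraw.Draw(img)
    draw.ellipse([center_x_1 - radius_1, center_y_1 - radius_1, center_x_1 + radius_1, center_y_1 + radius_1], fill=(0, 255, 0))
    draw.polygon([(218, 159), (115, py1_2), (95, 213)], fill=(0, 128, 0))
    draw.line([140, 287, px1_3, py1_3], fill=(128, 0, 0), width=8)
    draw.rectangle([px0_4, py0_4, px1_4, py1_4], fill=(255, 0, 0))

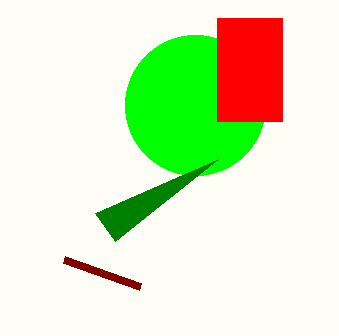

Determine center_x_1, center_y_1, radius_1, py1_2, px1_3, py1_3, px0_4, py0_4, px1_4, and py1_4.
center_x_1 = 195, center_y_1 = 105, radius_1 = 70, py1_2 = 241, px1_3 = 64, py1_3 = 260, px0_4 = 217, py0_4 = 18, px1_4 = 282, py1_4 = 121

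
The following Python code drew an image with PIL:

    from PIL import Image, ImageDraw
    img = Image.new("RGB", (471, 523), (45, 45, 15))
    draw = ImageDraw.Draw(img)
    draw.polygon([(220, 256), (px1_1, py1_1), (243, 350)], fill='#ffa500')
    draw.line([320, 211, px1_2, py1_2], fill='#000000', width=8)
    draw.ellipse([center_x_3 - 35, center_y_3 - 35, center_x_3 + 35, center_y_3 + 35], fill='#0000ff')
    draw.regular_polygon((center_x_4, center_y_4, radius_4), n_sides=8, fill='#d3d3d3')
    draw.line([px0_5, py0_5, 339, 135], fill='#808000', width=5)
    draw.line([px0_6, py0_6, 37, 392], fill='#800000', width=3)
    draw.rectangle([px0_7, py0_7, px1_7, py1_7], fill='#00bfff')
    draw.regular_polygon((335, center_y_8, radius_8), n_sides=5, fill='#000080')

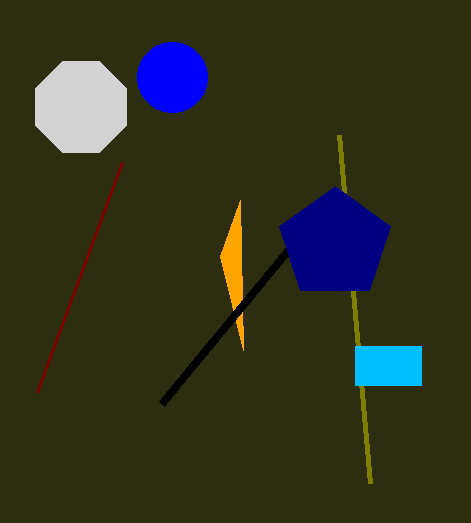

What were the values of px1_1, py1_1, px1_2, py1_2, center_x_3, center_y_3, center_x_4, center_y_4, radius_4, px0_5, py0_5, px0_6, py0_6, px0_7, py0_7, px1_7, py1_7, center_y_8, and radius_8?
px1_1 = 240; py1_1 = 200; px1_2 = 161; py1_2 = 404; center_x_3 = 172; center_y_3 = 77; center_x_4 = 81; center_y_4 = 107; radius_4 = 49; px0_5 = 370; py0_5 = 483; px0_6 = 122; py0_6 = 162; px0_7 = 355; py0_7 = 346; px1_7 = 421; py1_7 = 385; center_y_8 = 244; radius_8 = 58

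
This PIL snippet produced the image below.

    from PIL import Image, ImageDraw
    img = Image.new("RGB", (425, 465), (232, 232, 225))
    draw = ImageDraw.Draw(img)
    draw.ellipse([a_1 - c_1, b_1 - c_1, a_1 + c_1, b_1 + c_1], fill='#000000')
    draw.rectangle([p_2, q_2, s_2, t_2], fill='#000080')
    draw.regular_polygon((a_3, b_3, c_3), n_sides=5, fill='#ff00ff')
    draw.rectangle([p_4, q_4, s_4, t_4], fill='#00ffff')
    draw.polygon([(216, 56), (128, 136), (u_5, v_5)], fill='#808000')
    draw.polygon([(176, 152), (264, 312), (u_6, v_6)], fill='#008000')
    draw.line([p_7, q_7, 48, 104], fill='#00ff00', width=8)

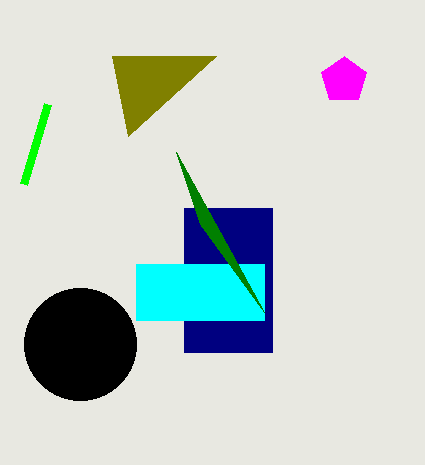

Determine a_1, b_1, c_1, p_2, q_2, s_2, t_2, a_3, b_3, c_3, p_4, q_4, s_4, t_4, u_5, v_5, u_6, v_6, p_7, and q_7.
a_1 = 80; b_1 = 344; c_1 = 56; p_2 = 184; q_2 = 208; s_2 = 272; t_2 = 352; a_3 = 344; b_3 = 80; c_3 = 24; p_4 = 136; q_4 = 264; s_4 = 264; t_4 = 320; u_5 = 112; v_5 = 56; u_6 = 200; v_6 = 224; p_7 = 24; q_7 = 184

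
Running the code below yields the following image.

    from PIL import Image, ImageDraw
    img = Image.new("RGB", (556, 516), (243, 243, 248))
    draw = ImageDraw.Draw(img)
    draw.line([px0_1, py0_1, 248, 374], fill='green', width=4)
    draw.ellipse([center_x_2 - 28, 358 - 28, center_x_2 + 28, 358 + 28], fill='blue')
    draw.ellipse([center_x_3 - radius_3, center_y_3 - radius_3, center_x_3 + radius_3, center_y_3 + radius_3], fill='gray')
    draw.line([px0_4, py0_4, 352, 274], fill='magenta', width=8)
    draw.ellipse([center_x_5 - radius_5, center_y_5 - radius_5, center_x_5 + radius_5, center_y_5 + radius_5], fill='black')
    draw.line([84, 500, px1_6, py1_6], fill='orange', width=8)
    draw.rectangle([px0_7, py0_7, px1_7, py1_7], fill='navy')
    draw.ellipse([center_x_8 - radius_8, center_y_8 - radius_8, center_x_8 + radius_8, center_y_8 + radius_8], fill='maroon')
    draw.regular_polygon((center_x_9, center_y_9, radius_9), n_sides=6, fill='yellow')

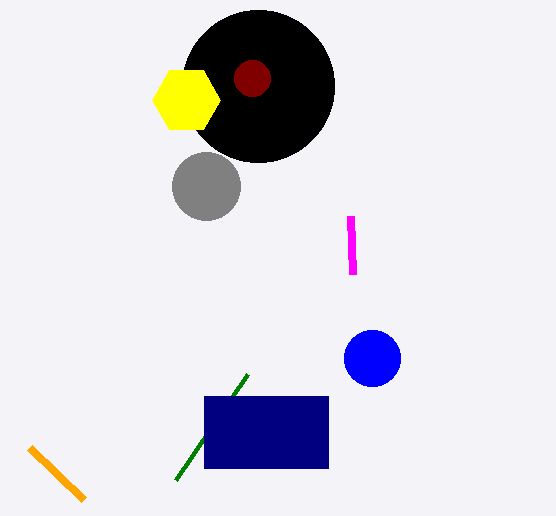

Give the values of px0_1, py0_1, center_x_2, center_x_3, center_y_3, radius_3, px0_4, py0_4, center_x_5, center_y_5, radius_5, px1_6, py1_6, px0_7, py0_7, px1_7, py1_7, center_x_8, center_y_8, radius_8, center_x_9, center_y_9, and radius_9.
px0_1 = 176; py0_1 = 480; center_x_2 = 372; center_x_3 = 206; center_y_3 = 186; radius_3 = 34; px0_4 = 350; py0_4 = 216; center_x_5 = 258; center_y_5 = 86; radius_5 = 76; px1_6 = 30; py1_6 = 448; px0_7 = 204; py0_7 = 396; px1_7 = 328; py1_7 = 468; center_x_8 = 252; center_y_8 = 78; radius_8 = 18; center_x_9 = 186; center_y_9 = 100; radius_9 = 34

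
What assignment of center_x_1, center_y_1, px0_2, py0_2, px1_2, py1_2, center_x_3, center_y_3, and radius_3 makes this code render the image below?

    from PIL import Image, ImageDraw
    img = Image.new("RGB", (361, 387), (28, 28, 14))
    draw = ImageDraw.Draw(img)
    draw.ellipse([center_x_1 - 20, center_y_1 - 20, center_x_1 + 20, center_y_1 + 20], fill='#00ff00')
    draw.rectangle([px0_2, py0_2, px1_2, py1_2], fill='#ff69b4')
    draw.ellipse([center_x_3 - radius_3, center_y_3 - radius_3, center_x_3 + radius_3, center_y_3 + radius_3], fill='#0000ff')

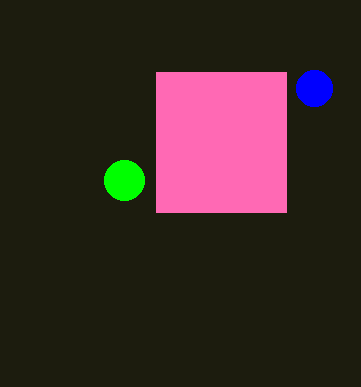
center_x_1 = 124, center_y_1 = 180, px0_2 = 156, py0_2 = 72, px1_2 = 286, py1_2 = 212, center_x_3 = 314, center_y_3 = 88, radius_3 = 18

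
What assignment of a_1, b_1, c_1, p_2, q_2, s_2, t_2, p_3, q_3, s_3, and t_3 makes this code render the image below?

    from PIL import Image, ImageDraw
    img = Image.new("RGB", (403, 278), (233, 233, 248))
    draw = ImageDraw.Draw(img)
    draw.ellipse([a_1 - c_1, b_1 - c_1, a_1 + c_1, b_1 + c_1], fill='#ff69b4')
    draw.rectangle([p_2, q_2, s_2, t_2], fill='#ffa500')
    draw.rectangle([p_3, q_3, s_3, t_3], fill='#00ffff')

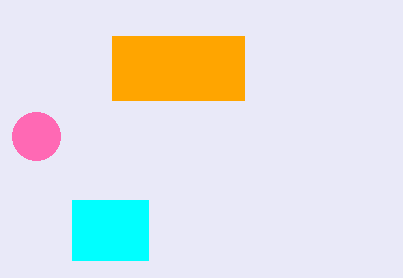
a_1 = 36; b_1 = 136; c_1 = 24; p_2 = 112; q_2 = 36; s_2 = 244; t_2 = 100; p_3 = 72; q_3 = 200; s_3 = 148; t_3 = 260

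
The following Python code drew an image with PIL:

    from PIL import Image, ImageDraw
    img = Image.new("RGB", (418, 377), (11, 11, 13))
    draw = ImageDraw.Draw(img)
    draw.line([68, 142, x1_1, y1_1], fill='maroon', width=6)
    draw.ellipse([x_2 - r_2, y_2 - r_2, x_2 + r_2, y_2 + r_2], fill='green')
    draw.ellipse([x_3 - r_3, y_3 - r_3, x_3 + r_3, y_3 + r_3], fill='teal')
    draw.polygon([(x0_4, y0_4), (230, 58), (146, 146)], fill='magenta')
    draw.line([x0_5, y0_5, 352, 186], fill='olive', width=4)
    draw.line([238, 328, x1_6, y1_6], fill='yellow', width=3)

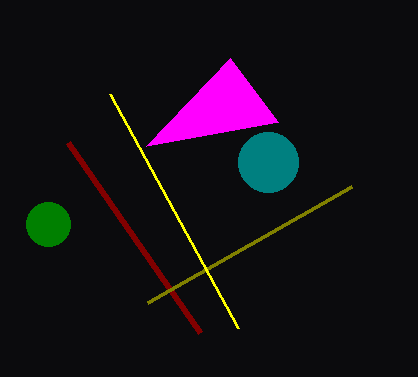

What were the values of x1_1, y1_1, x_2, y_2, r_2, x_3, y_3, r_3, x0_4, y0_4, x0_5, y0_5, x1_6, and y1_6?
x1_1 = 200; y1_1 = 332; x_2 = 48; y_2 = 224; r_2 = 22; x_3 = 268; y_3 = 162; r_3 = 30; x0_4 = 278; y0_4 = 122; x0_5 = 148; y0_5 = 302; x1_6 = 110; y1_6 = 94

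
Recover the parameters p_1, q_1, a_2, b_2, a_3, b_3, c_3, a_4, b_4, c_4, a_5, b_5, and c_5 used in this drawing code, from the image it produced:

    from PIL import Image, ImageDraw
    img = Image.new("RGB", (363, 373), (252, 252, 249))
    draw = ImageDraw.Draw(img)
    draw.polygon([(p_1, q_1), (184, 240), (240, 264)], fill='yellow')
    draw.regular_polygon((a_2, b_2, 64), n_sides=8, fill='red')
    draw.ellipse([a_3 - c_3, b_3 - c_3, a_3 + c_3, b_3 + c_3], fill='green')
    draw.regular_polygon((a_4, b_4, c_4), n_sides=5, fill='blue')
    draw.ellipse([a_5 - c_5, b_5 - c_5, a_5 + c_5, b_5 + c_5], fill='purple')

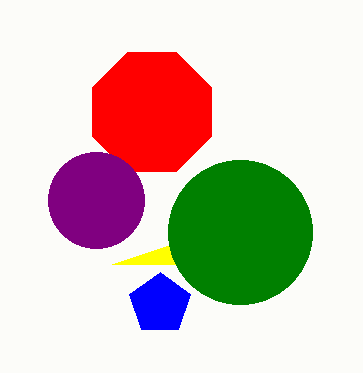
p_1 = 112, q_1 = 264, a_2 = 152, b_2 = 112, a_3 = 240, b_3 = 232, c_3 = 72, a_4 = 160, b_4 = 304, c_4 = 32, a_5 = 96, b_5 = 200, c_5 = 48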